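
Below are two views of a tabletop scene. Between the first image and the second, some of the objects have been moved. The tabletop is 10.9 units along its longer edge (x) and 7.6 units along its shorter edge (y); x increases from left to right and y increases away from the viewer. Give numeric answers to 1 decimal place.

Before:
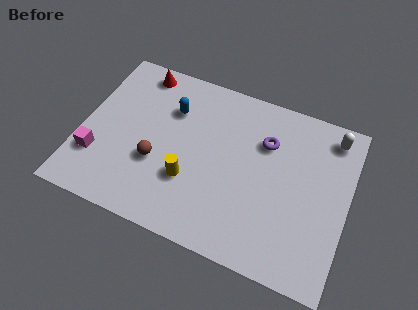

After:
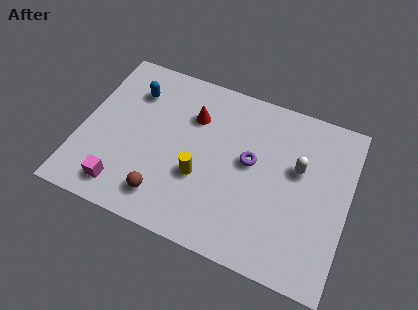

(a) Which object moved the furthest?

the red cone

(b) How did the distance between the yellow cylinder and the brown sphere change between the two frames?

+0.5

The distance was about 1.4 in the first image and 1.9 in the second, so they moved 0.5 units further apart.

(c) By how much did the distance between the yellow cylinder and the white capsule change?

-2.5

They were about 6.7 units apart before and 4.2 after — 2.5 units closer together.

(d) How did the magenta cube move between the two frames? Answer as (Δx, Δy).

(1.2, -1.0)

The magenta cube started near (0.8, 2.2) and ended near (2.0, 1.2).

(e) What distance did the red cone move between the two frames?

2.7

The red cone moved from about (2.0, 6.7) to (4.4, 5.4), a distance of √(2.4² + 1.3²) ≈ 2.7.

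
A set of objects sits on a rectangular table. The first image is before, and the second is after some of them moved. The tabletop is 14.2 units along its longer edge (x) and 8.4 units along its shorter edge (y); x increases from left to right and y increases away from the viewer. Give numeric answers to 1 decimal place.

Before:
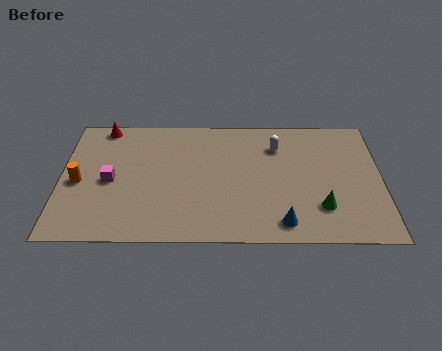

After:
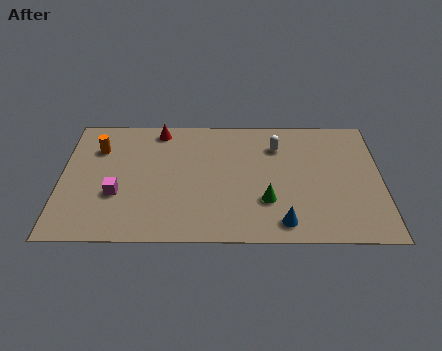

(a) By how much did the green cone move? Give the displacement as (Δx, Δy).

(-2.4, 0.4)

The green cone started near (11.5, 2.2) and ended near (9.1, 2.6).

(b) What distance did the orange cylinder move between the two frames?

2.4

The orange cylinder was near (0.8, 3.8) before and (1.6, 6.1) after, so it travelled √(0.8² + 2.3²) ≈ 2.4 units.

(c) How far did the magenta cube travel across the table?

0.9

From (2.2, 3.9) to (2.5, 3.0), the magenta cube covered √(0.3² + 0.9²) ≈ 0.9 units.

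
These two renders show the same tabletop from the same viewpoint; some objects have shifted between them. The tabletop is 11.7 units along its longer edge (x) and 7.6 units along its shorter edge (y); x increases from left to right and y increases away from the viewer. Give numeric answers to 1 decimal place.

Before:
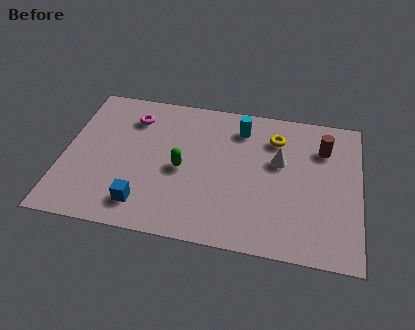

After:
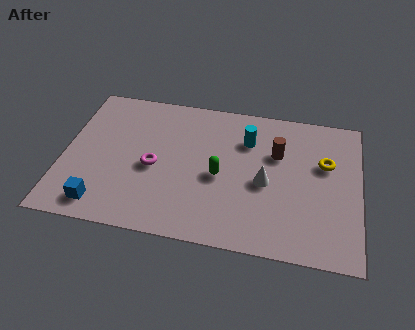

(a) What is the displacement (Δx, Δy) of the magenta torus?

(1.0, -2.5)

The magenta torus started near (2.6, 5.9) and ended near (3.6, 3.4).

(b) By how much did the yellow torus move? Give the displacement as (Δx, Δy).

(2.0, -1.0)

From the two frames, the yellow torus sits at roughly (8.3, 5.8) before and (10.3, 4.8) after.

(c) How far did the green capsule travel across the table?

1.5

The green capsule was near (4.7, 3.5) before and (6.2, 3.4) after, so it travelled √(1.5² + 0.1²) ≈ 1.5 units.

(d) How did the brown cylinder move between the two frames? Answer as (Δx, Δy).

(-1.8, -0.6)

The brown cylinder started near (10.2, 5.6) and ended near (8.4, 5.0).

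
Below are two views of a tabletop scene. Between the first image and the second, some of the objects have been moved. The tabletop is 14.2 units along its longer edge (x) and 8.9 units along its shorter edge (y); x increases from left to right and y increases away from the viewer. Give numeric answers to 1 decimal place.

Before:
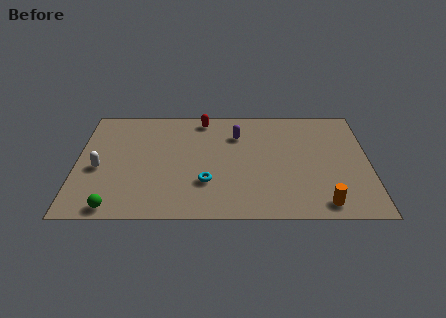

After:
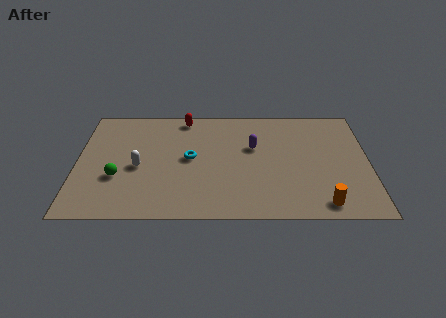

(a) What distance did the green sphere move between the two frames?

2.3

The green sphere moved from about (1.9, 0.8) to (2.0, 3.1), a distance of √(0.1² + 2.3²) ≈ 2.3.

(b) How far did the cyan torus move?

2.1

The cyan torus moved from about (6.3, 2.7) to (5.5, 4.6), a distance of √(0.8² + 1.9²) ≈ 2.1.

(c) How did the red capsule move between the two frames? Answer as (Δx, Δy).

(-0.9, 0.1)

The red capsule was at about (6.1, 7.8) and moved to about (5.2, 7.9).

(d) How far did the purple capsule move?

1.3

From (7.8, 6.5) to (8.6, 5.5), the purple capsule covered √(0.8² + 1.0²) ≈ 1.3 units.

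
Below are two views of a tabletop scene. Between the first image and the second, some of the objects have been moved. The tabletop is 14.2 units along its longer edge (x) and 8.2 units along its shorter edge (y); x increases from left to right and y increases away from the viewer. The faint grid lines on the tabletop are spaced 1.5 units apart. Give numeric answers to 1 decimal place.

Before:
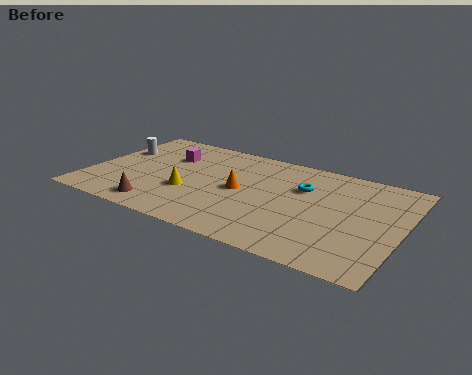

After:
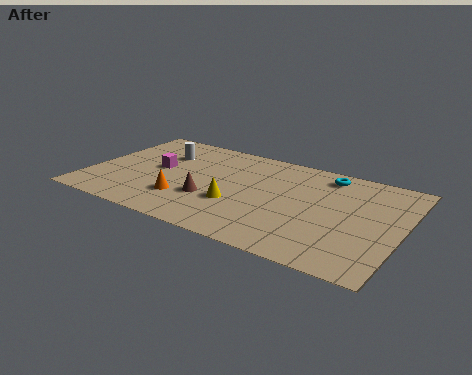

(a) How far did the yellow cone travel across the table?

2.2

The yellow cone was near (4.7, 3.0) before and (6.9, 2.9) after, so it travelled √(2.2² + 0.1²) ≈ 2.2 units.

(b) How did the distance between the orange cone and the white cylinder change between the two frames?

-2.3

Before: roughly 6.1 units apart; after: 3.8. That's 2.3 units closer together.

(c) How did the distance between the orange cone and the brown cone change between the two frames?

-3.2

They were about 4.4 units apart before and 1.2 after — 3.2 units closer together.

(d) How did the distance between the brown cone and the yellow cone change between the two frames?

-0.9

The distance was about 2.1 in the first image and 1.2 in the second, so they moved 0.9 units closer together.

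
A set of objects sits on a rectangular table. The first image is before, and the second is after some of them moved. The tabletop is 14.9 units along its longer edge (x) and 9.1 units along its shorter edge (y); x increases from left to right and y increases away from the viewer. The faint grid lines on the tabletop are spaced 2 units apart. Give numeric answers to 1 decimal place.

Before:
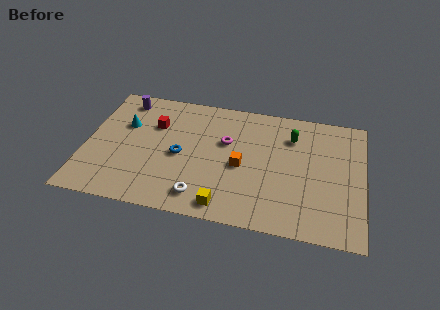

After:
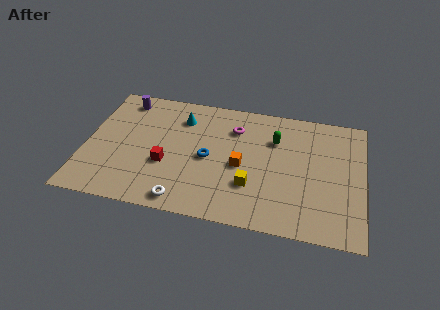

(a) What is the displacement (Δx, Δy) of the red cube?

(0.8, -2.8)

The red cube started near (3.6, 6.2) and ended near (4.4, 3.4).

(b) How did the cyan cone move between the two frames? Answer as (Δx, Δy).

(3.0, 1.1)

The cyan cone was at about (2.0, 5.9) and moved to about (5.0, 7.0).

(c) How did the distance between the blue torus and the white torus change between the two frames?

+0.5

Before: roughly 3.0 units apart; after: 3.5. That's 0.5 units further apart.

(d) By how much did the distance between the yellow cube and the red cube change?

-1.9

Before: roughly 6.5 units apart; after: 4.6. That's 1.9 units closer together.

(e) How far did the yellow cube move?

2.1

From (7.7, 1.1) to (9.0, 2.8), the yellow cube covered √(1.3² + 1.7²) ≈ 2.1 units.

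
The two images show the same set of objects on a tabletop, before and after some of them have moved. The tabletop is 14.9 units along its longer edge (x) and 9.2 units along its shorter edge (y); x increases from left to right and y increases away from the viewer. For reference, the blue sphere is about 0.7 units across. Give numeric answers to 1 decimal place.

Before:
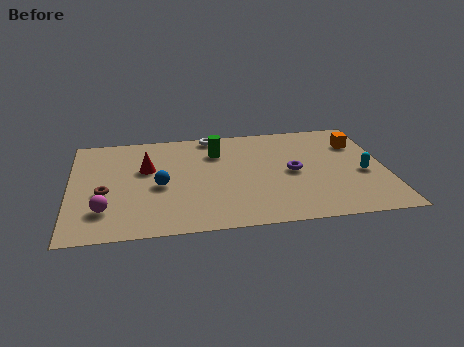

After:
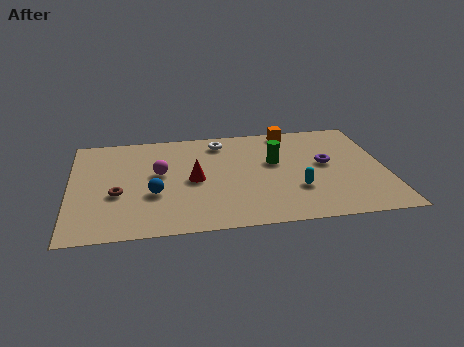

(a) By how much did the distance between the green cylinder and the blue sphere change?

+2.3

Before: roughly 3.9 units apart; after: 6.2. That's 2.3 units further apart.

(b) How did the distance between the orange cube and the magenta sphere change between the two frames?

-5.8

The distance was about 12.9 in the first image and 7.1 in the second, so they moved 5.8 units closer together.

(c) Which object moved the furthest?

the magenta sphere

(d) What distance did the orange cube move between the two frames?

3.5

From (13.7, 6.7) to (10.6, 8.3), the orange cube covered √(3.1² + 1.6²) ≈ 3.5 units.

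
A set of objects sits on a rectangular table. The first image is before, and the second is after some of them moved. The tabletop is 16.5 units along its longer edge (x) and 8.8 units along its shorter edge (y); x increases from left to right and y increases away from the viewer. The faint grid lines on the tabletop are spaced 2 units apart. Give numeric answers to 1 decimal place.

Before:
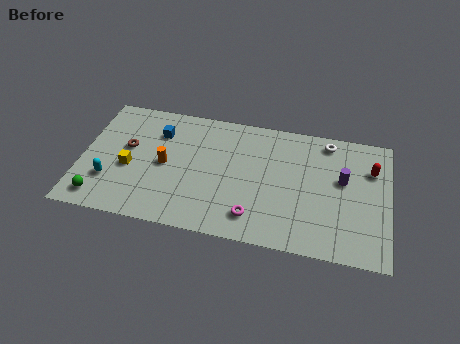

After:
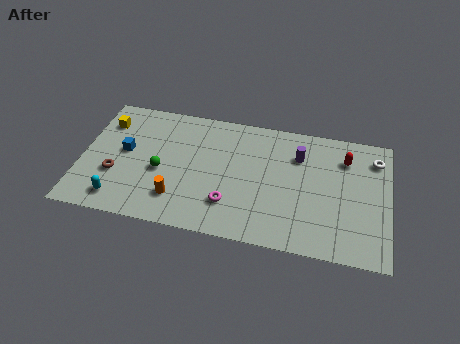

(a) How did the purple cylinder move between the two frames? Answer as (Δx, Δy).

(-2.4, 1.2)

The purple cylinder started near (14.0, 5.2) and ended near (11.6, 6.4).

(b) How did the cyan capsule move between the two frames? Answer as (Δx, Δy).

(0.6, -1.2)

The cyan capsule started near (1.6, 2.6) and ended near (2.2, 1.4).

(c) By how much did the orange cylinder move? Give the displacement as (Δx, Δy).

(0.8, -2.2)

The orange cylinder was at about (4.5, 4.3) and moved to about (5.3, 2.1).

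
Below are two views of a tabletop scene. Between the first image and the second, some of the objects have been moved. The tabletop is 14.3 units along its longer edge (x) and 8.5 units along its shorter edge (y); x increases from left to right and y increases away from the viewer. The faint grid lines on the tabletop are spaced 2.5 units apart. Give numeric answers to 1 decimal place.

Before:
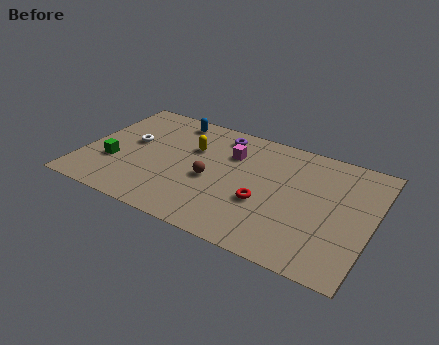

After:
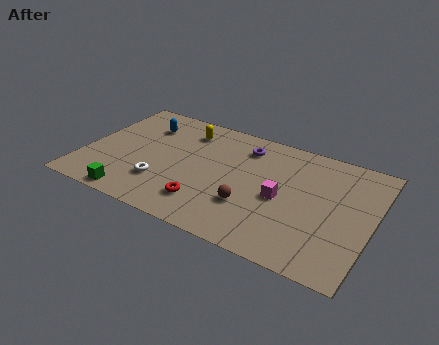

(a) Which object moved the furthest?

the magenta cube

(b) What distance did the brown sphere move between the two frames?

2.3

From (6.4, 3.7) to (8.5, 2.7), the brown sphere covered √(2.1² + 1.0²) ≈ 2.3 units.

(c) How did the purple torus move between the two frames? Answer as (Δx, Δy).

(1.3, -0.4)

The purple torus was at about (6.4, 7.2) and moved to about (7.7, 6.8).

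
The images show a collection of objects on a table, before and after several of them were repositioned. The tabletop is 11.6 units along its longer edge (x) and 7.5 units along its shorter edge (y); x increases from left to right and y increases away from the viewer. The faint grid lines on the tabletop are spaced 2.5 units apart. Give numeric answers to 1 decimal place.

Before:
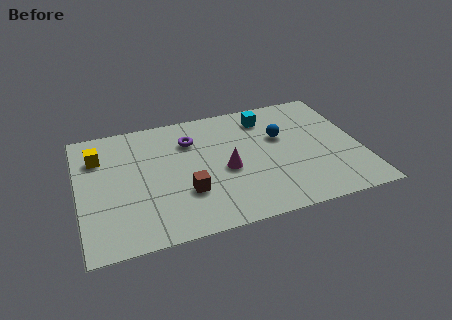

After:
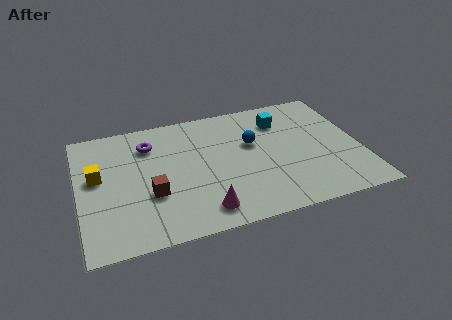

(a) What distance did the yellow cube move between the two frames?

1.2

From (0.9, 5.5) to (0.8, 4.3), the yellow cube covered √(0.1² + 1.2²) ≈ 1.2 units.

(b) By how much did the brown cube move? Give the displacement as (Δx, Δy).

(-1.4, 0.3)

From the two frames, the brown cube sits at roughly (4.3, 2.4) before and (2.9, 2.7) after.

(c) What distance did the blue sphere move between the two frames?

1.2

From (8.4, 4.7) to (7.2, 4.6), the blue sphere covered √(1.2² + 0.1²) ≈ 1.2 units.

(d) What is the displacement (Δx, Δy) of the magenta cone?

(-1.1, -2.1)

From the two frames, the magenta cone sits at roughly (6.0, 3.3) before and (4.9, 1.2) after.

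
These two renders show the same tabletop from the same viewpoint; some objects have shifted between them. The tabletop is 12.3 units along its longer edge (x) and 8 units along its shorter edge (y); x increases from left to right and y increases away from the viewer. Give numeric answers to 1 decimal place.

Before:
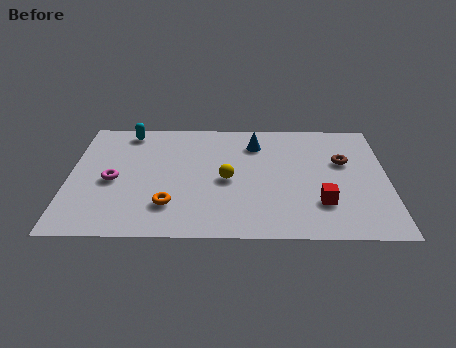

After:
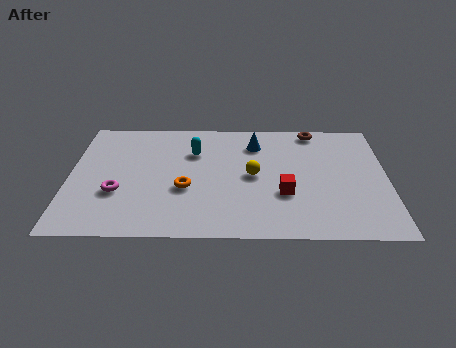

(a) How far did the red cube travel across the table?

1.5

From (9.7, 2.2) to (8.3, 2.8), the red cube covered √(1.4² + 0.6²) ≈ 1.5 units.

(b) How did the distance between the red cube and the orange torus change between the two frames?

-2.0

They were about 5.8 units apart before and 3.8 after — 2.0 units closer together.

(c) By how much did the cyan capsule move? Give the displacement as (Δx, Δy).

(2.6, -1.4)

The cyan capsule was at about (2.2, 7.0) and moved to about (4.8, 5.6).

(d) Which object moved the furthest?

the cyan capsule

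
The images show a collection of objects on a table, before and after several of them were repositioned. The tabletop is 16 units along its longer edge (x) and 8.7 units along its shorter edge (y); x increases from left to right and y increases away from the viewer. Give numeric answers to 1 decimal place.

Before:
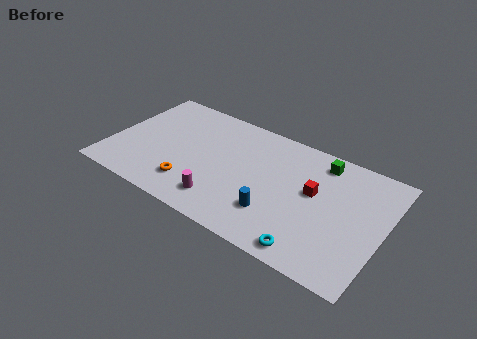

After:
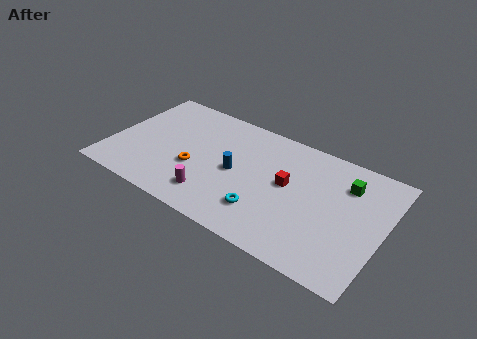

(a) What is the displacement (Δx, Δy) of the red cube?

(-1.5, -0.2)

From the two frames, the red cube sits at roughly (11.9, 5.0) before and (10.4, 4.8) after.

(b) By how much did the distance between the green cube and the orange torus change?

+0.3

They were about 8.8 units apart before and 9.1 after — 0.3 units further apart.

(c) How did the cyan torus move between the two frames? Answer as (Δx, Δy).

(-2.9, 1.2)

The cyan torus was at about (12.3, 1.0) and moved to about (9.4, 2.2).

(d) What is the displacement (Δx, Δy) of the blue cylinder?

(-2.6, 1.8)

The blue cylinder was at about (10.0, 2.4) and moved to about (7.4, 4.2).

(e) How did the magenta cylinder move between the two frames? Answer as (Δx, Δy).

(-0.6, 0.1)

The magenta cylinder was at about (7.0, 1.7) and moved to about (6.4, 1.8).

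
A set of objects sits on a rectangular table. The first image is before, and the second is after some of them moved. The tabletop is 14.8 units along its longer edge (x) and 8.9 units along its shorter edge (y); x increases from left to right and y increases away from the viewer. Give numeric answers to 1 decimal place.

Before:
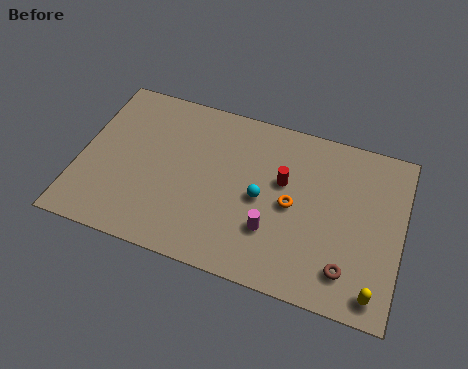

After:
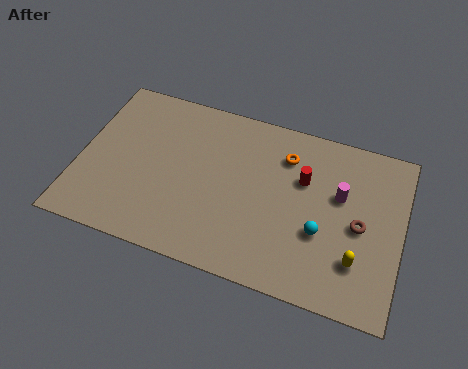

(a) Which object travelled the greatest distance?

the magenta cylinder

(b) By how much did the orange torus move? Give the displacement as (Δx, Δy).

(-0.5, 2.5)

From the two frames, the orange torus sits at roughly (9.8, 4.3) before and (9.3, 6.8) after.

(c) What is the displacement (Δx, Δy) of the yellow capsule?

(-0.9, 1.3)

From the two frames, the yellow capsule sits at roughly (13.8, 1.1) before and (12.9, 2.4) after.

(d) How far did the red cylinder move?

1.0

The red cylinder was near (9.3, 5.4) before and (10.2, 5.8) after, so it travelled √(0.9² + 0.4²) ≈ 1.0 units.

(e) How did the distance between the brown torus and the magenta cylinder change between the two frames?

-2.0

They were about 3.6 units apart before and 1.6 after — 2.0 units closer together.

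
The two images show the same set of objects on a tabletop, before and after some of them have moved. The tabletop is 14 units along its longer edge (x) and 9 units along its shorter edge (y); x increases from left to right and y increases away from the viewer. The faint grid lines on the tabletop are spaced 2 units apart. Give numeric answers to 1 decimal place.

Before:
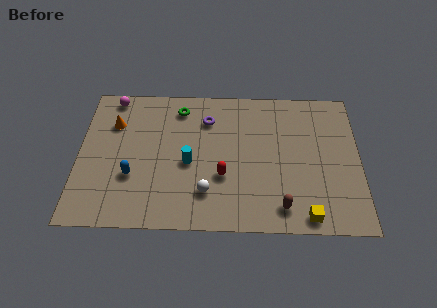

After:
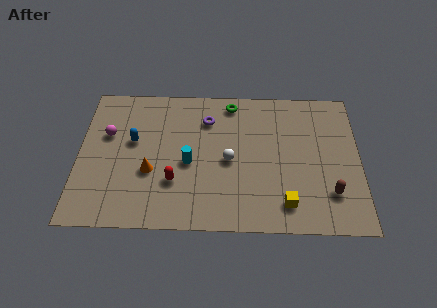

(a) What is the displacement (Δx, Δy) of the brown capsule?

(2.4, 0.9)

From the two frames, the brown capsule sits at roughly (10.1, 1.4) before and (12.5, 2.3) after.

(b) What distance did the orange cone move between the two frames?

3.6

The orange cone was near (1.7, 6.4) before and (3.6, 3.4) after, so it travelled √(1.9² + 3.0²) ≈ 3.6 units.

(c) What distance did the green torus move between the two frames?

2.6

The green torus moved from about (5.0, 7.5) to (7.6, 7.9), a distance of √(2.6² + 0.4²) ≈ 2.6.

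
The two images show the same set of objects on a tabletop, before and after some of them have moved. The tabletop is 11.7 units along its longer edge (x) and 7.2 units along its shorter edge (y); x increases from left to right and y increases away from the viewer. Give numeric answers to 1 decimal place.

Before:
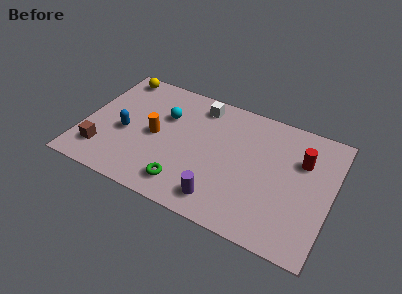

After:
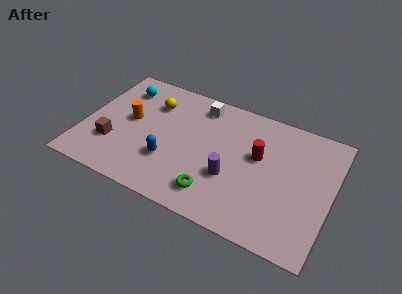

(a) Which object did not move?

the white cube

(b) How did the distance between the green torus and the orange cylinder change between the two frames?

+2.3

They were about 2.8 units apart before and 5.1 after — 2.3 units further apart.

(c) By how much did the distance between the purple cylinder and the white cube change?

-1.2

The distance was about 5.2 in the first image and 4.0 in the second, so they moved 1.2 units closer together.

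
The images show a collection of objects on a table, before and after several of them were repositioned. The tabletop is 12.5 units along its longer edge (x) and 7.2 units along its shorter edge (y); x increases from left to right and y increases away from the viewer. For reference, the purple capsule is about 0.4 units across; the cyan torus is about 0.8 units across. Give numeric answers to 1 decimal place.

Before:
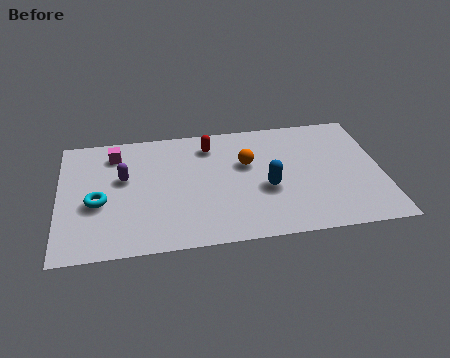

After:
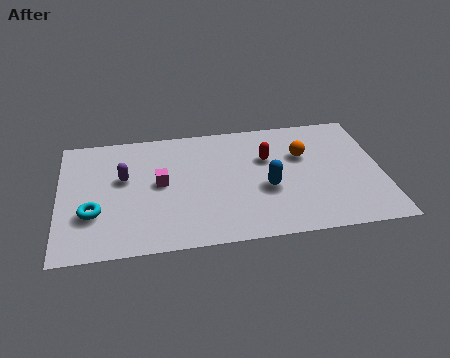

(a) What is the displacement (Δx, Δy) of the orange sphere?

(2.2, 0.2)

From the two frames, the orange sphere sits at roughly (7.3, 4.5) before and (9.5, 4.7) after.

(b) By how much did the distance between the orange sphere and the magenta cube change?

+0.4

Before: roughly 5.3 units apart; after: 5.7. That's 0.4 units further apart.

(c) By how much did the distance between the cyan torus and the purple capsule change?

+0.6

The distance was about 1.6 in the first image and 2.2 in the second, so they moved 0.6 units further apart.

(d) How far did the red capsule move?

2.5

The red capsule moved from about (5.9, 5.8) to (8.1, 4.7), a distance of √(2.2² + 1.1²) ≈ 2.5.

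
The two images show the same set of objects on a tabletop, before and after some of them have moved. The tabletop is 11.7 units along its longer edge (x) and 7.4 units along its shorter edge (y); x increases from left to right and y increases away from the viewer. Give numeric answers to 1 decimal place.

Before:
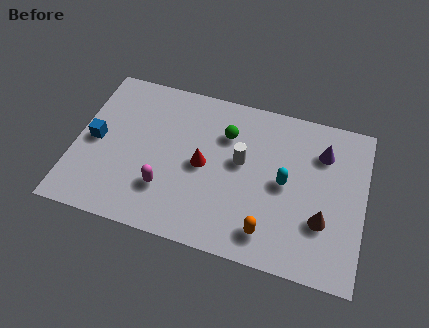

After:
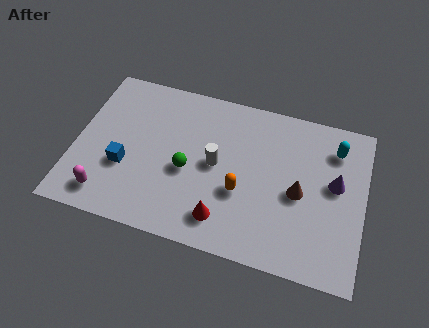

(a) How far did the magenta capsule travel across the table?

2.5

The magenta capsule moved from about (3.8, 2.1) to (1.5, 1.2), a distance of √(2.3² + 0.9²) ≈ 2.5.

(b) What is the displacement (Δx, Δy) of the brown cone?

(-1.0, 1.0)

The brown cone was at about (10.1, 2.4) and moved to about (9.1, 3.4).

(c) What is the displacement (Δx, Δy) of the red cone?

(1.0, -2.2)

The red cone started near (5.2, 3.6) and ended near (6.2, 1.4).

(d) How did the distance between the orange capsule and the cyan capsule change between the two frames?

+2.2

Before: roughly 2.5 units apart; after: 4.7. That's 2.2 units further apart.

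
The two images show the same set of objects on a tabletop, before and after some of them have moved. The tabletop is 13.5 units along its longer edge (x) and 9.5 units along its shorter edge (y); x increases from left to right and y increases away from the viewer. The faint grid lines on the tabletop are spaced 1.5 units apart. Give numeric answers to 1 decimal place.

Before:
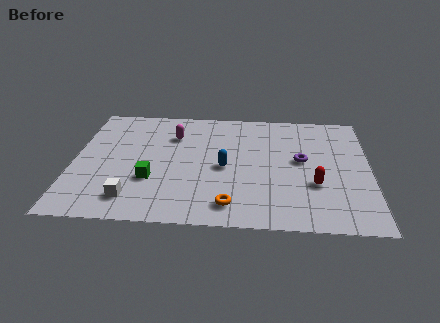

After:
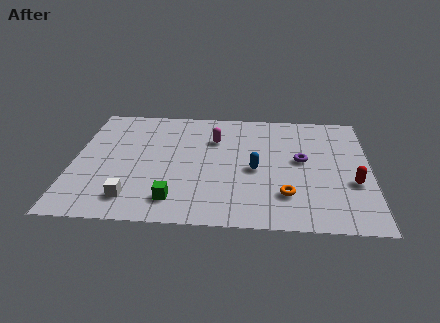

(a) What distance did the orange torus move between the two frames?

2.7

From (7.2, 1.5) to (9.7, 2.4), the orange torus covered √(2.5² + 0.9²) ≈ 2.7 units.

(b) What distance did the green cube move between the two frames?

1.9

The green cube moved from about (3.6, 3.2) to (4.7, 1.7), a distance of √(1.1² + 1.5²) ≈ 1.9.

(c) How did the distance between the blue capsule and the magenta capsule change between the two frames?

-0.4

The distance was about 3.5 in the first image and 3.1 in the second, so they moved 0.4 units closer together.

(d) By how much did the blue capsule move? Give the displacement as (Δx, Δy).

(1.4, -0.1)

From the two frames, the blue capsule sits at roughly (6.9, 4.4) before and (8.3, 4.3) after.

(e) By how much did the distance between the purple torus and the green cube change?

-0.4

They were about 7.1 units apart before and 6.7 after — 0.4 units closer together.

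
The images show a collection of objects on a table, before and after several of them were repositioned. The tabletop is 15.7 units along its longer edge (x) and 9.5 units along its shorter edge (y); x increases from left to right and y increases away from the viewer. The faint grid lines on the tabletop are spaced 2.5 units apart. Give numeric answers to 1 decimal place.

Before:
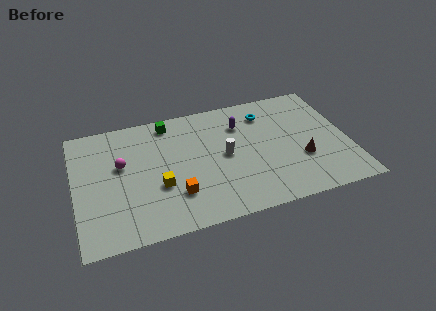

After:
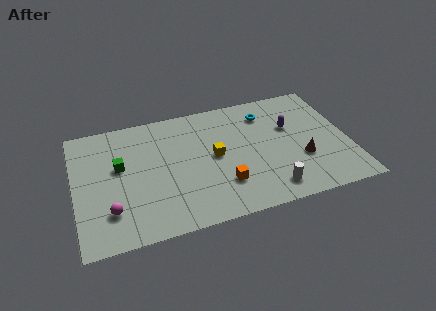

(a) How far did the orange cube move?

2.7

From (5.6, 2.6) to (8.3, 2.6), the orange cube covered √(2.7² + 0.0²) ≈ 2.7 units.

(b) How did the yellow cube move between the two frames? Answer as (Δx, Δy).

(3.3, 1.4)

From the two frames, the yellow cube sits at roughly (4.7, 3.5) before and (8.0, 4.9) after.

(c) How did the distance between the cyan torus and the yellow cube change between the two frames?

-3.5

They were about 7.6 units apart before and 4.1 after — 3.5 units closer together.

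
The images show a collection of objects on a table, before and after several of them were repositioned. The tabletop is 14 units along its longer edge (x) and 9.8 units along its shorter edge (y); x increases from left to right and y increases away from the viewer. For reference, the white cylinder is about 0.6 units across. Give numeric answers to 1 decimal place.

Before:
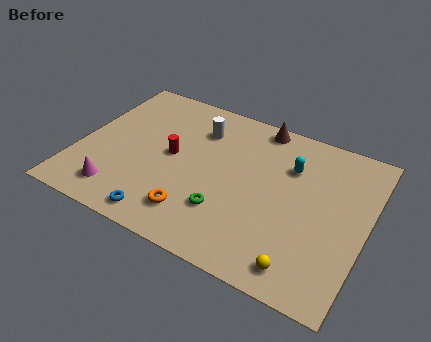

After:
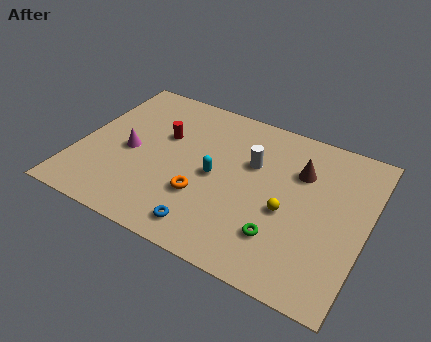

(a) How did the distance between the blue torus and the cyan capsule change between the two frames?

-4.6

They were about 7.9 units apart before and 3.3 after — 4.6 units closer together.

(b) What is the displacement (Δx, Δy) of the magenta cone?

(0.1, 2.8)

The magenta cone started near (2.4, 1.7) and ended near (2.5, 4.5).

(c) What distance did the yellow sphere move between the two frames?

3.0

From (11.4, 1.3) to (10.3, 4.1), the yellow sphere covered √(1.1² + 2.8²) ≈ 3.0 units.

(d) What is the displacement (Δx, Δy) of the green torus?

(2.7, -0.3)

The green torus started near (7.5, 2.8) and ended near (10.2, 2.5).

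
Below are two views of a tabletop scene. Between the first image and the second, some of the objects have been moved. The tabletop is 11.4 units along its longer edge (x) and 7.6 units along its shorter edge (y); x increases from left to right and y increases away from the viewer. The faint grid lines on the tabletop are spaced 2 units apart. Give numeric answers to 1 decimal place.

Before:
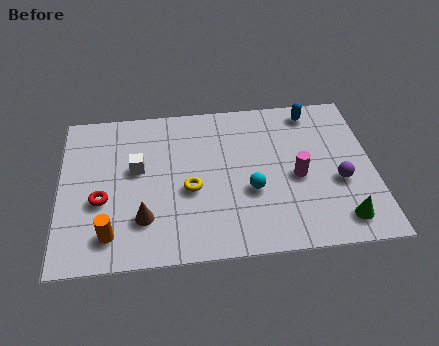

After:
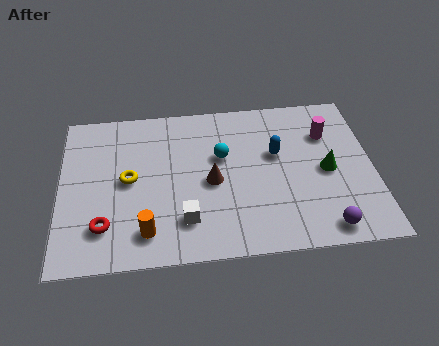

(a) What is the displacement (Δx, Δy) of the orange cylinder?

(1.3, 0.0)

The orange cylinder started near (1.8, 1.4) and ended near (3.1, 1.4).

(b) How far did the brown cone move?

2.9

The brown cone moved from about (3.0, 2.0) to (5.5, 3.5), a distance of √(2.5² + 1.5²) ≈ 2.9.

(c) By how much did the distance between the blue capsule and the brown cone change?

-5.2

The distance was about 7.8 in the first image and 2.6 in the second, so they moved 5.2 units closer together.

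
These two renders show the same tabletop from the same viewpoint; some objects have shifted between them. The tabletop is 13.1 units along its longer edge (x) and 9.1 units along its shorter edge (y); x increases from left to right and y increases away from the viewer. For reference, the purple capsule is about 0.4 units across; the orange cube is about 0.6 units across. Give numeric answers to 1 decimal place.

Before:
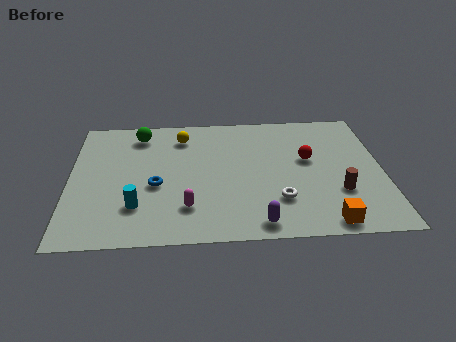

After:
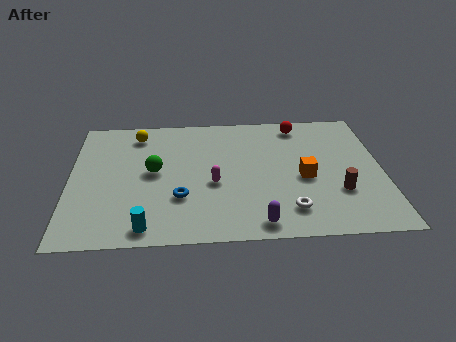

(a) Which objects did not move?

the brown cylinder and the purple capsule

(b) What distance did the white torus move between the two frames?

0.8

The white torus was near (8.7, 2.5) before and (9.1, 1.8) after, so it travelled √(0.4² + 0.7²) ≈ 0.8 units.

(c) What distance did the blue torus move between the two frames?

1.3

From (3.6, 3.8) to (4.6, 2.9), the blue torus covered √(1.0² + 0.9²) ≈ 1.3 units.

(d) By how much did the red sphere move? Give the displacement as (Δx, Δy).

(-0.3, 2.6)

The red sphere started near (10.0, 5.3) and ended near (9.7, 7.9).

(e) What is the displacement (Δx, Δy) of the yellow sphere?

(-1.9, 0.3)

The yellow sphere was at about (4.7, 7.3) and moved to about (2.8, 7.6).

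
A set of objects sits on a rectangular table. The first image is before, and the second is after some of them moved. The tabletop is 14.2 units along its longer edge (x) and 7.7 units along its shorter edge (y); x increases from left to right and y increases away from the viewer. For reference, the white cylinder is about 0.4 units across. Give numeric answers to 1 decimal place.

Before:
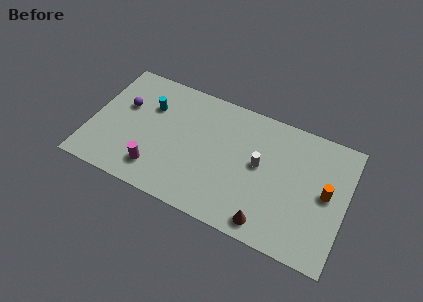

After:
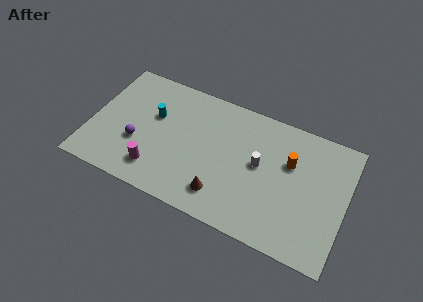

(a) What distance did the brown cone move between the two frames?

2.7

The brown cone moved from about (10.2, 1.0) to (7.6, 1.6), a distance of √(2.6² + 0.6²) ≈ 2.7.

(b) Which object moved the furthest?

the brown cone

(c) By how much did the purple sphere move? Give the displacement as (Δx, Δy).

(1.0, -2.0)

The purple sphere started near (1.7, 4.8) and ended near (2.7, 2.8).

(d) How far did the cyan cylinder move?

0.6

The cyan cylinder moved from about (3.1, 5.3) to (3.4, 4.8), a distance of √(0.3² + 0.5²) ≈ 0.6.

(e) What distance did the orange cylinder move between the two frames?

2.3

The orange cylinder was near (13.1, 4.0) before and (11.0, 5.0) after, so it travelled √(2.1² + 1.0²) ≈ 2.3 units.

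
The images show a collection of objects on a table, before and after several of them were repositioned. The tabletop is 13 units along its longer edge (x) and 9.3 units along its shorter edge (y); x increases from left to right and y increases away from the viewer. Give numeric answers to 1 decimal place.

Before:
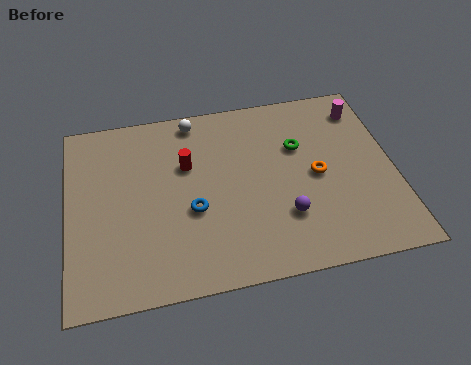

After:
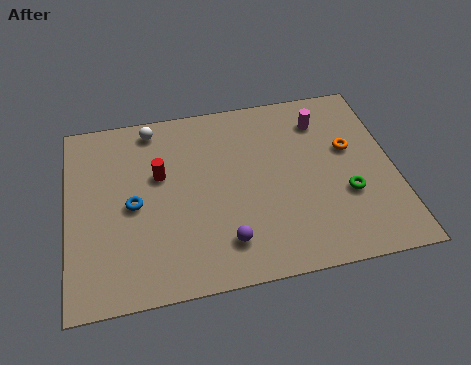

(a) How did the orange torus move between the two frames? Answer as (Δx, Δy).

(1.4, 1.1)

The orange torus was at about (9.9, 4.5) and moved to about (11.3, 5.6).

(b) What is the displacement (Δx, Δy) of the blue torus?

(-2.3, 0.7)

The blue torus started near (4.9, 3.7) and ended near (2.6, 4.4).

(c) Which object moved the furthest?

the green torus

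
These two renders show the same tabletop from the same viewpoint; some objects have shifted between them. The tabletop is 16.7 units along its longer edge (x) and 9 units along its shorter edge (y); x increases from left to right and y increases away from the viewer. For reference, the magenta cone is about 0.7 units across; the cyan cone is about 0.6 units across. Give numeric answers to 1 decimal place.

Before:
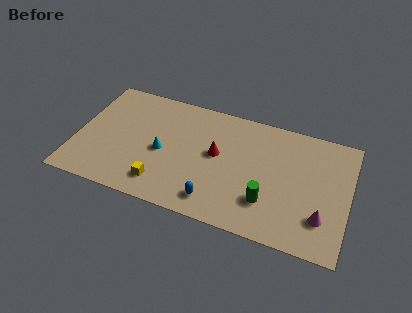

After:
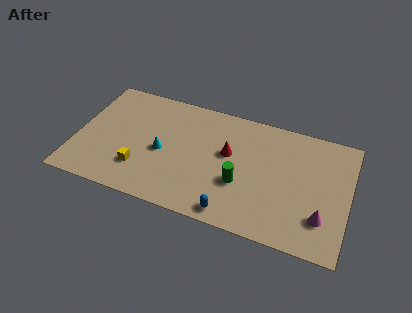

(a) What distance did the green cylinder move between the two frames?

1.9

The green cylinder moved from about (11.9, 2.5) to (10.2, 3.3), a distance of √(1.7² + 0.8²) ≈ 1.9.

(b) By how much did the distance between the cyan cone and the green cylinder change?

-1.8

They were about 6.8 units apart before and 5.0 after — 1.8 units closer together.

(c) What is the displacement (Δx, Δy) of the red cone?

(0.7, 0.3)

The red cone started near (8.6, 5.0) and ended near (9.3, 5.3).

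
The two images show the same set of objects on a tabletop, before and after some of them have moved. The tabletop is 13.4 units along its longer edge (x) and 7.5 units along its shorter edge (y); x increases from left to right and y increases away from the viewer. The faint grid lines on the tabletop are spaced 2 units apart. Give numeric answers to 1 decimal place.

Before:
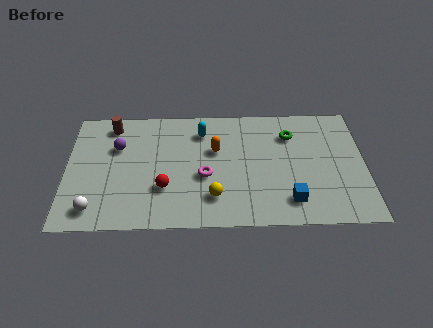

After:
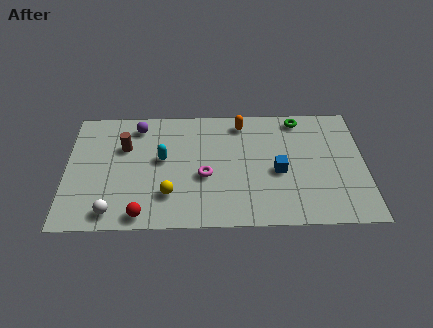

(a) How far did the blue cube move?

1.9

From (10.0, 1.5) to (9.5, 3.3), the blue cube covered √(0.5² + 1.8²) ≈ 1.9 units.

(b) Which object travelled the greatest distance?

the cyan capsule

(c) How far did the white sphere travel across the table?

0.8

From (1.3, 1.2) to (2.1, 1.0), the white sphere covered √(0.8² + 0.2²) ≈ 0.8 units.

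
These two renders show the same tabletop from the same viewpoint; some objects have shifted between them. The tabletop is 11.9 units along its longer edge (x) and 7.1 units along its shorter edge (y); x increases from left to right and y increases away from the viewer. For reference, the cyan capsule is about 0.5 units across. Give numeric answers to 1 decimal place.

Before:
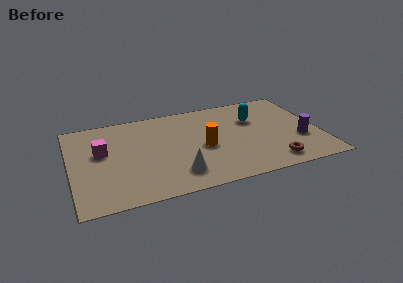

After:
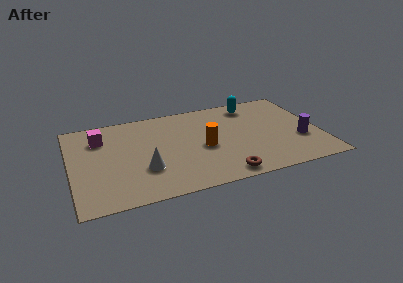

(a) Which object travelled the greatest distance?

the brown torus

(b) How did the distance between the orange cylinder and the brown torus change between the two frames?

-1.2

The distance was about 3.7 in the first image and 2.5 in the second, so they moved 1.2 units closer together.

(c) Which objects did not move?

the purple cylinder and the orange cylinder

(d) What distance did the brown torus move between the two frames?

2.4

From (9.4, 1.1) to (7.0, 0.8), the brown torus covered √(2.4² + 0.3²) ≈ 2.4 units.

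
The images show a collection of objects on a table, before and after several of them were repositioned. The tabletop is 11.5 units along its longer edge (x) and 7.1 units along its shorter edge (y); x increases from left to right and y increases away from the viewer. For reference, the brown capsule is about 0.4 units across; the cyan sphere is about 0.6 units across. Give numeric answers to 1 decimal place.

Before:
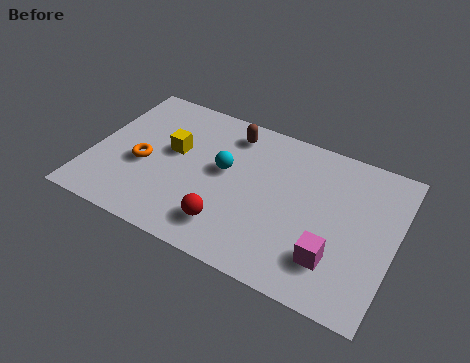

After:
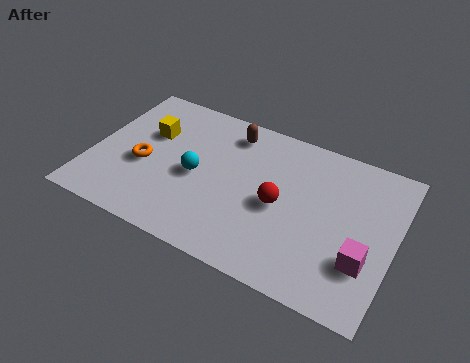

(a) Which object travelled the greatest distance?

the red sphere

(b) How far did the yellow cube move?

1.1

The yellow cube was near (3.0, 4.1) before and (2.0, 4.6) after, so it travelled √(1.0² + 0.5²) ≈ 1.1 units.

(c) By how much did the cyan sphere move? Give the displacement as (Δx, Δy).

(-1.0, -0.7)

The cyan sphere started near (5.0, 4.0) and ended near (4.0, 3.3).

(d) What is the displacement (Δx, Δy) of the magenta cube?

(1.1, 0.4)

The magenta cube started near (9.4, 1.8) and ended near (10.5, 2.2).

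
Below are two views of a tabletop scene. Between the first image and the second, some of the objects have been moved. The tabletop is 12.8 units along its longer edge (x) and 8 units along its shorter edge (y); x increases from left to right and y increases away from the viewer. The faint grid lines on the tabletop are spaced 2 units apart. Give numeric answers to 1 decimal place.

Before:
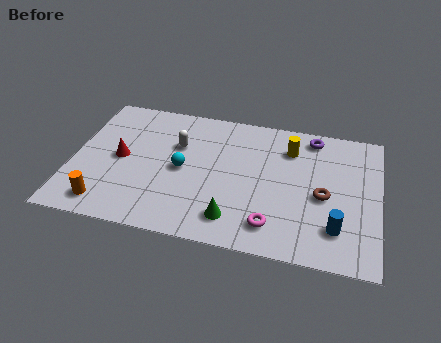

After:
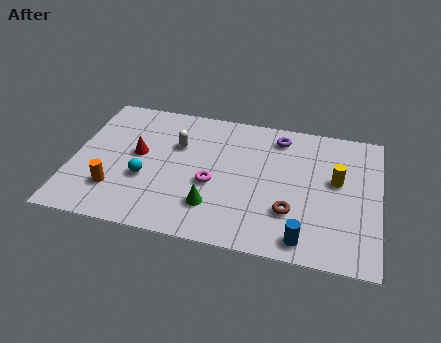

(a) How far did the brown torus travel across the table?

1.8

From (10.5, 3.6) to (9.2, 2.4), the brown torus covered √(1.3² + 1.2²) ≈ 1.8 units.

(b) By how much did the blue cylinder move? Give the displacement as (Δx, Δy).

(-1.3, -0.9)

From the two frames, the blue cylinder sits at roughly (11.1, 1.9) before and (9.8, 1.0) after.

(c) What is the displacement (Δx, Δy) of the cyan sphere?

(-1.5, -0.9)

The cyan sphere started near (4.6, 3.9) and ended near (3.1, 3.0).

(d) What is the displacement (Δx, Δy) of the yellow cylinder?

(2.0, -1.5)

From the two frames, the yellow cylinder sits at roughly (9.0, 6.1) before and (11.0, 4.6) after.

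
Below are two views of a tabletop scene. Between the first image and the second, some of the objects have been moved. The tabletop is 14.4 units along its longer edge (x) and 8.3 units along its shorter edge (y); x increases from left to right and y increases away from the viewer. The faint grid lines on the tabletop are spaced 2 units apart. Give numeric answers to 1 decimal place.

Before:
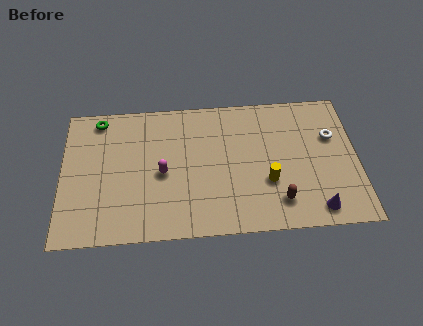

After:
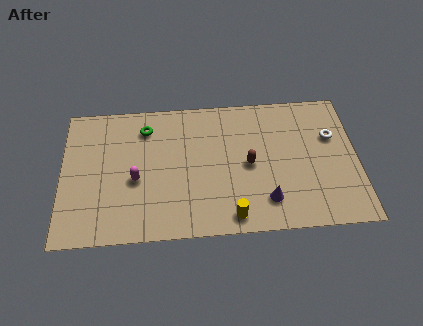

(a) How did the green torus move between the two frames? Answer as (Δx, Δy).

(2.3, -0.7)

From the two frames, the green torus sits at roughly (1.8, 7.3) before and (4.1, 6.6) after.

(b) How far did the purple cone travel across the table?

2.5

The purple cone was near (12.3, 1.1) before and (9.9, 1.8) after, so it travelled √(2.4² + 0.7²) ≈ 2.5 units.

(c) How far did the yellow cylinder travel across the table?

2.6

From (10.0, 2.9) to (8.2, 1.0), the yellow cylinder covered √(1.8² + 1.9²) ≈ 2.6 units.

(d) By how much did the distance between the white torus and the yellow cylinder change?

+2.6

They were about 4.1 units apart before and 6.7 after — 2.6 units further apart.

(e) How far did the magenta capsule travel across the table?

1.3

The magenta capsule moved from about (4.9, 3.8) to (3.6, 3.5), a distance of √(1.3² + 0.3²) ≈ 1.3.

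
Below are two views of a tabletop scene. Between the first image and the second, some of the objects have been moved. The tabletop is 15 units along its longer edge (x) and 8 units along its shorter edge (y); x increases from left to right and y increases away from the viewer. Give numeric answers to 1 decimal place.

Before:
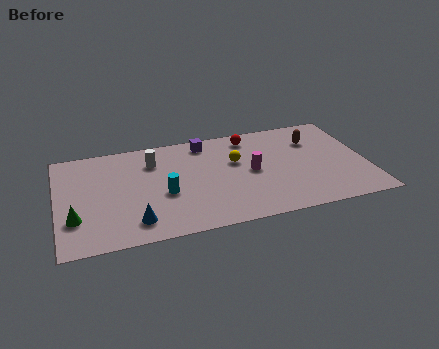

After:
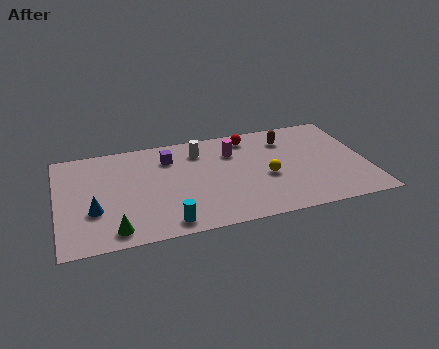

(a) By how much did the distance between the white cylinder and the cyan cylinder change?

+2.9

They were about 2.7 units apart before and 5.6 after — 2.9 units further apart.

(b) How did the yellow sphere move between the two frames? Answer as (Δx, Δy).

(1.4, -1.6)

The yellow sphere was at about (8.7, 5.0) and moved to about (10.1, 3.4).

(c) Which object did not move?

the red sphere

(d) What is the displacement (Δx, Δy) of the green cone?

(1.8, -1.3)

The green cone started near (0.8, 2.4) and ended near (2.6, 1.1).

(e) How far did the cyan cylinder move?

2.3

From (5.1, 3.3) to (5.1, 1.0), the cyan cylinder covered √(0.0² + 2.3²) ≈ 2.3 units.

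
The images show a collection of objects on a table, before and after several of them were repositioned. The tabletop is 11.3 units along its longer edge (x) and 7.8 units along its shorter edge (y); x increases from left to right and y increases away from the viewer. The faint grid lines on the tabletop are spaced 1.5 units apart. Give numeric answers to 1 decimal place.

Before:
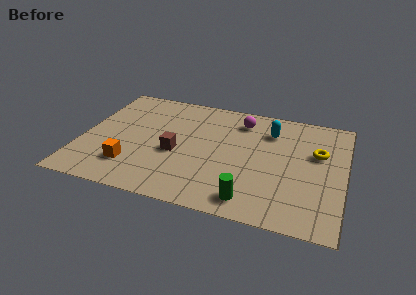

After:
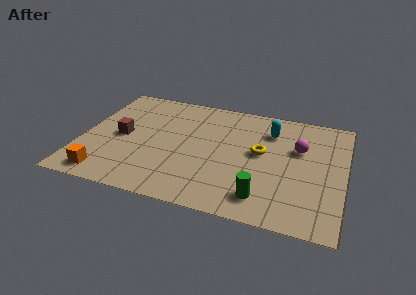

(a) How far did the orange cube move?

1.3

The orange cube moved from about (2.3, 1.9) to (1.3, 1.0), a distance of √(1.0² + 0.9²) ≈ 1.3.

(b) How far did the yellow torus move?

2.5

From (10.1, 4.9) to (7.7, 4.3), the yellow torus covered √(2.4² + 0.6²) ≈ 2.5 units.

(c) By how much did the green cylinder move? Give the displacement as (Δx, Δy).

(0.5, 0.3)

The green cylinder was at about (7.5, 1.1) and moved to about (8.0, 1.4).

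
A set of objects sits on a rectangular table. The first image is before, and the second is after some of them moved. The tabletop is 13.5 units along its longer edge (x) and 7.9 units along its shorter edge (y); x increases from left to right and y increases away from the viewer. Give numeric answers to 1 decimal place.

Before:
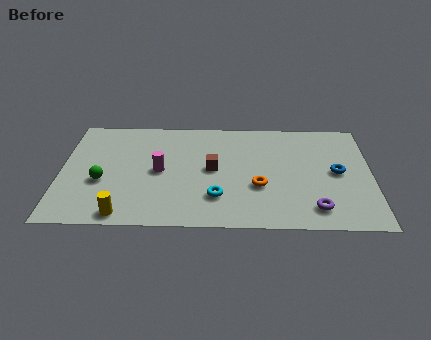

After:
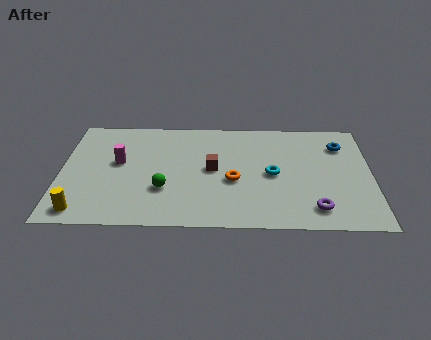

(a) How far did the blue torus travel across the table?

2.0

From (12.0, 4.0) to (12.2, 6.0), the blue torus covered √(0.2² + 2.0²) ≈ 2.0 units.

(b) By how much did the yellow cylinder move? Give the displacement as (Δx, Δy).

(-1.8, 0.2)

From the two frames, the yellow cylinder sits at roughly (2.8, 0.8) before and (1.0, 1.0) after.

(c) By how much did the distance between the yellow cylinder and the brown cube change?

+1.4

They were about 5.0 units apart before and 6.4 after — 1.4 units further apart.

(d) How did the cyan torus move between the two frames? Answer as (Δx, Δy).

(2.4, 1.7)

The cyan torus started near (6.8, 2.1) and ended near (9.2, 3.8).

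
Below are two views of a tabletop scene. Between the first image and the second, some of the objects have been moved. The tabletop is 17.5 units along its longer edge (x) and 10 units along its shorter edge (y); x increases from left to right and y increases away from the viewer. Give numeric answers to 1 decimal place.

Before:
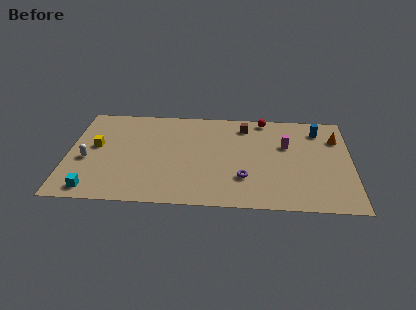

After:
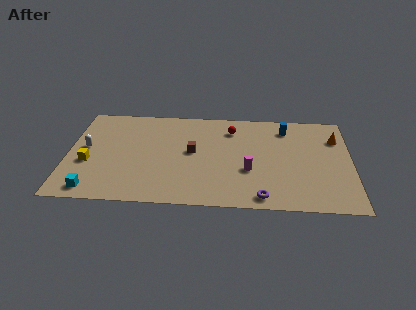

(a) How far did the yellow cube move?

1.7

The yellow cube was near (1.7, 5.6) before and (1.3, 3.9) after, so it travelled √(0.4² + 1.7²) ≈ 1.7 units.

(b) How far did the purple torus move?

2.1

The purple torus moved from about (10.9, 2.9) to (12.0, 1.1), a distance of √(1.1² + 1.8²) ≈ 2.1.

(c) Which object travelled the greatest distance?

the brown cube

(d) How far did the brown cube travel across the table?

4.3

The brown cube moved from about (10.9, 8.3) to (7.7, 5.4), a distance of √(3.2² + 2.9²) ≈ 4.3.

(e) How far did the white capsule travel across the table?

1.2

From (1.2, 4.2) to (1.1, 5.4), the white capsule covered √(0.1² + 1.2²) ≈ 1.2 units.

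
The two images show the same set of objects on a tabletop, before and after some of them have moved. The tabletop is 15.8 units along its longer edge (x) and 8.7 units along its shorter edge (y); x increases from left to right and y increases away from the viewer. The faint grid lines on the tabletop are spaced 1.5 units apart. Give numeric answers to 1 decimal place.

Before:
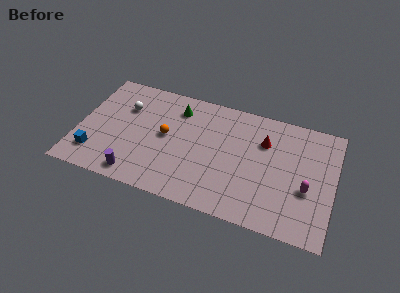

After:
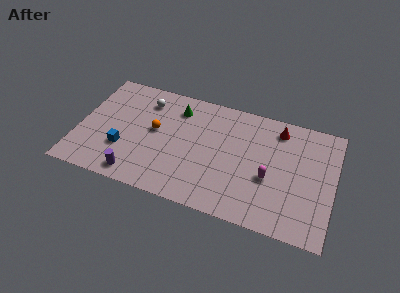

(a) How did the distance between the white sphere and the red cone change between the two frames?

-0.4

Before: roughly 8.7 units apart; after: 8.3. That's 0.4 units closer together.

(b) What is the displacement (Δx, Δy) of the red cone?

(0.8, 1.2)

The red cone was at about (11.4, 6.1) and moved to about (12.2, 7.3).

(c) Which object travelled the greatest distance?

the magenta capsule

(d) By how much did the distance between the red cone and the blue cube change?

-0.7

Before: roughly 11.0 units apart; after: 10.3. That's 0.7 units closer together.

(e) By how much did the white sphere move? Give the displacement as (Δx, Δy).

(1.2, 0.9)

The white sphere started near (2.7, 6.0) and ended near (3.9, 6.9).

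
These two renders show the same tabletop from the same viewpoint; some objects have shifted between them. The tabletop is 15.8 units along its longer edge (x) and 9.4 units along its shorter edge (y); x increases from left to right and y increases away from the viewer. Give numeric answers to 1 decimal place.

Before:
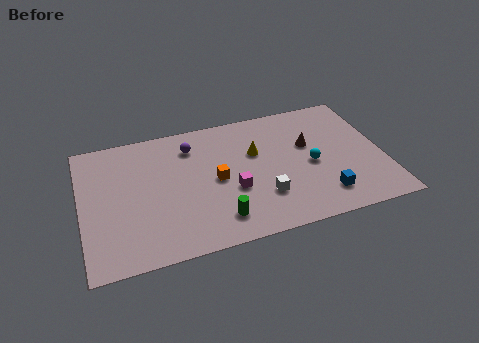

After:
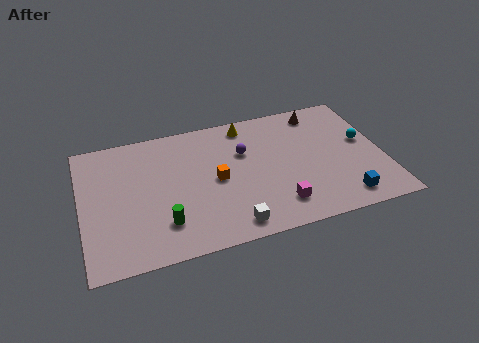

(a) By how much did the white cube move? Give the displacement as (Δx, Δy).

(-1.8, -1.5)

From the two frames, the white cube sits at roughly (9.3, 2.7) before and (7.5, 1.2) after.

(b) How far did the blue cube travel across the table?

1.1

The blue cube was near (12.4, 1.9) before and (13.4, 1.4) after, so it travelled √(1.0² + 0.5²) ≈ 1.1 units.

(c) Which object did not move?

the orange cube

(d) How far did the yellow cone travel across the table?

2.2

The yellow cone was near (9.2, 6.0) before and (8.9, 8.2) after, so it travelled √(0.3² + 2.2²) ≈ 2.2 units.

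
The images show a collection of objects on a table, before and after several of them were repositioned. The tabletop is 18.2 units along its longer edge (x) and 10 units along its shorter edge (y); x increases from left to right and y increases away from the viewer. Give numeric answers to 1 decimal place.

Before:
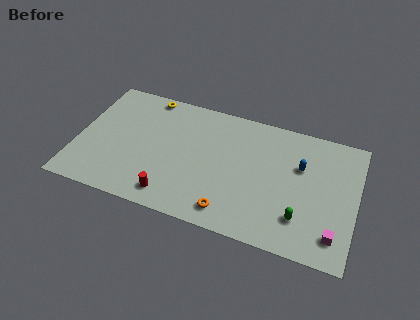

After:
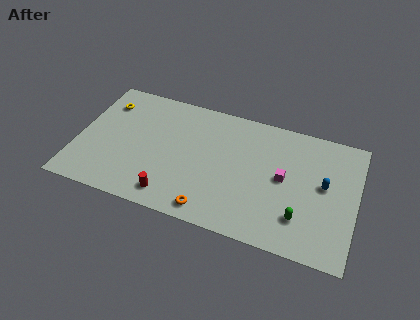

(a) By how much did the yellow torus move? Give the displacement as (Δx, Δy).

(-2.7, -1.4)

The yellow torus was at about (4.2, 9.1) and moved to about (1.5, 7.7).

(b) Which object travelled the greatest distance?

the magenta cube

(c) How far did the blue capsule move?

1.9

The blue capsule was near (14.5, 6.5) before and (16.1, 5.5) after, so it travelled √(1.6² + 1.0²) ≈ 1.9 units.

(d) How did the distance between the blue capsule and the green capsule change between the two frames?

-0.7

Before: roughly 4.0 units apart; after: 3.3. That's 0.7 units closer together.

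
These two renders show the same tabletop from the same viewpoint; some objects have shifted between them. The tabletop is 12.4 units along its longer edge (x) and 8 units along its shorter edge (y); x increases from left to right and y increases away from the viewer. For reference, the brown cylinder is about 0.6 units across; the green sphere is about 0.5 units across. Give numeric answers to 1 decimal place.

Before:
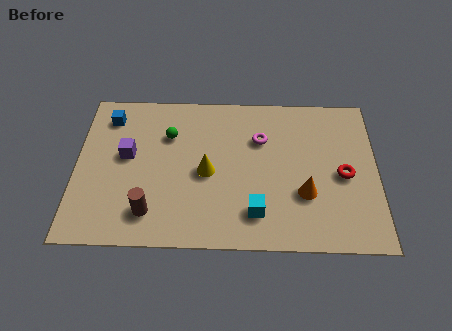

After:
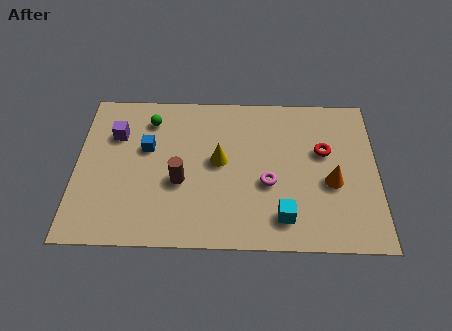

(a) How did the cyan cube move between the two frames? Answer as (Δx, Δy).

(1.1, -0.2)

The cyan cube was at about (7.4, 1.7) and moved to about (8.5, 1.5).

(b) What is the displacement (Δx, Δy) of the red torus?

(-0.8, 1.2)

From the two frames, the red torus sits at roughly (11.0, 3.7) before and (10.2, 4.9) after.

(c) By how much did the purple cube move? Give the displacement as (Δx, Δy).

(-0.5, 1.1)

From the two frames, the purple cube sits at roughly (2.1, 4.5) before and (1.6, 5.6) after.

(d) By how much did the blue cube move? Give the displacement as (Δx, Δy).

(1.6, -1.6)

The blue cube was at about (1.3, 6.5) and moved to about (2.9, 4.9).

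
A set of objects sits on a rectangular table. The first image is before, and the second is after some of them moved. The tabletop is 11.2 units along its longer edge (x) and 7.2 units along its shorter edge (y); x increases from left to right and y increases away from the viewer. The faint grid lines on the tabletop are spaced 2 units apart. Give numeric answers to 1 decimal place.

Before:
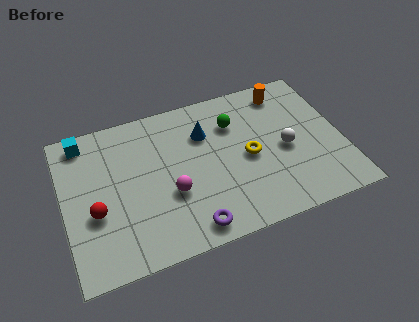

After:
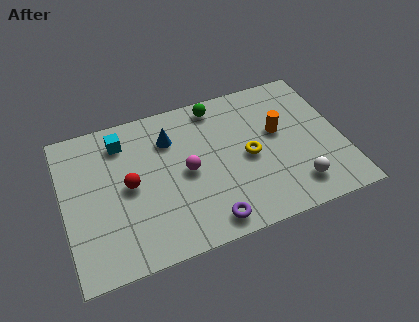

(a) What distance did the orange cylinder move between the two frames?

2.0

From (9.2, 6.1) to (8.7, 4.2), the orange cylinder covered √(0.5² + 1.9²) ≈ 2.0 units.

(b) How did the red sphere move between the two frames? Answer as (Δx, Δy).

(1.4, 0.8)

From the two frames, the red sphere sits at roughly (1.2, 2.8) before and (2.6, 3.6) after.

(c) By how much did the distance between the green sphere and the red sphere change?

-1.6

They were about 6.3 units apart before and 4.7 after — 1.6 units closer together.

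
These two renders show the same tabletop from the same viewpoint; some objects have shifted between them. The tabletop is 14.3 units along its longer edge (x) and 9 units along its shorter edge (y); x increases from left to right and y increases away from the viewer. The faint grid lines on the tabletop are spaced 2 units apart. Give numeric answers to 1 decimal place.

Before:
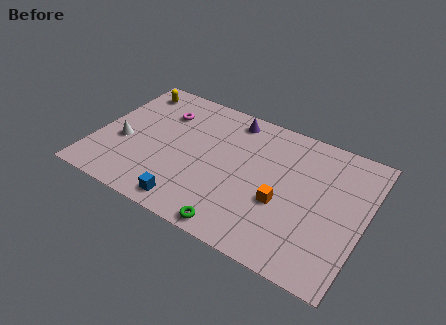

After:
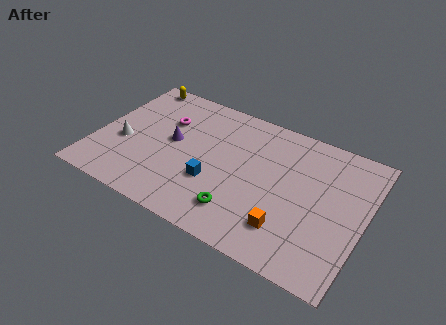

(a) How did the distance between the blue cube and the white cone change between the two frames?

+0.3

They were about 4.7 units apart before and 5.0 after — 0.3 units further apart.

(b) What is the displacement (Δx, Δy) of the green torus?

(0.0, 1.1)

The green torus was at about (8.1, 0.8) and moved to about (8.1, 1.9).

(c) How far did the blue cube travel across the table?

2.2

From (5.5, 1.1) to (6.5, 3.1), the blue cube covered √(1.0² + 2.0²) ≈ 2.2 units.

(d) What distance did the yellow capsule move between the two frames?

0.6

From (1.3, 7.6) to (1.4, 8.2), the yellow capsule covered √(0.1² + 0.6²) ≈ 0.6 units.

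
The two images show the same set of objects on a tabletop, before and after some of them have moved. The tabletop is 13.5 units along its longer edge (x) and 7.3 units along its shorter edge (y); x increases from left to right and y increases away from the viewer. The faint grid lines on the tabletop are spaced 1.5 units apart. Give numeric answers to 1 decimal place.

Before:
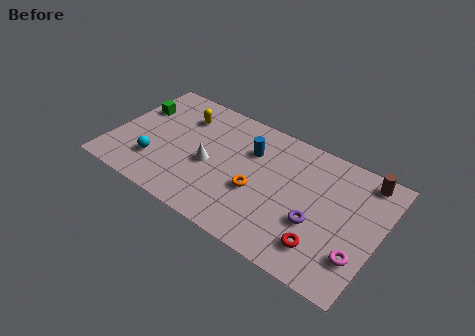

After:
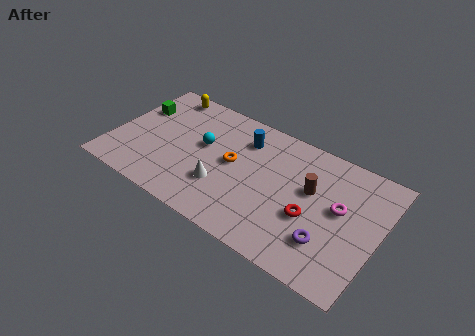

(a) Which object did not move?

the green cube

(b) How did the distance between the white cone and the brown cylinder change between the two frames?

-3.4

Before: roughly 8.1 units apart; after: 4.7. That's 3.4 units closer together.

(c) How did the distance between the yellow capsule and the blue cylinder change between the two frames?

+0.9

They were about 3.6 units apart before and 4.5 after — 0.9 units further apart.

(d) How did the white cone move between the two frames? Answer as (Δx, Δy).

(0.8, -0.9)

The white cone started near (5.0, 3.2) and ended near (5.8, 2.3).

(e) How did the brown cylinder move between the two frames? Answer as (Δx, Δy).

(-2.4, -2.0)

The brown cylinder was at about (12.4, 6.4) and moved to about (10.0, 4.4).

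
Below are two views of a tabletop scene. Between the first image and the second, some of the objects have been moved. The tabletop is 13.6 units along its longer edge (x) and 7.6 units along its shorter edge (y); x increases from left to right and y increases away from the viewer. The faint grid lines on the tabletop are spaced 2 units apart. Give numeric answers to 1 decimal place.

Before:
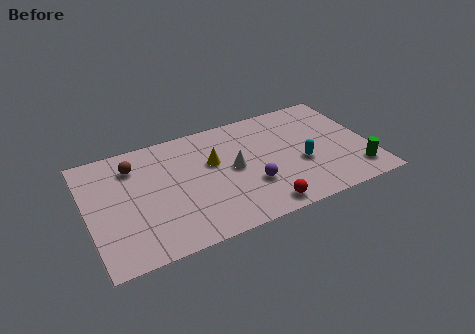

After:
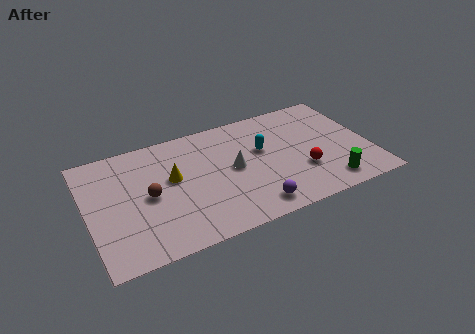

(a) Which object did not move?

the white cone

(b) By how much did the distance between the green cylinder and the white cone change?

-1.1

The distance was about 6.2 in the first image and 5.1 in the second, so they moved 1.1 units closer together.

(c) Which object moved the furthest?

the red sphere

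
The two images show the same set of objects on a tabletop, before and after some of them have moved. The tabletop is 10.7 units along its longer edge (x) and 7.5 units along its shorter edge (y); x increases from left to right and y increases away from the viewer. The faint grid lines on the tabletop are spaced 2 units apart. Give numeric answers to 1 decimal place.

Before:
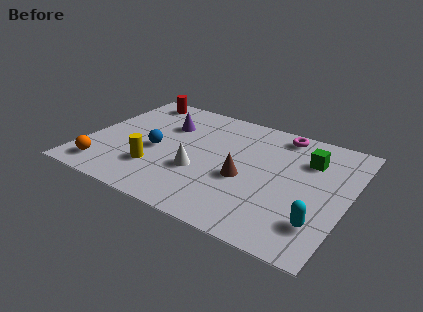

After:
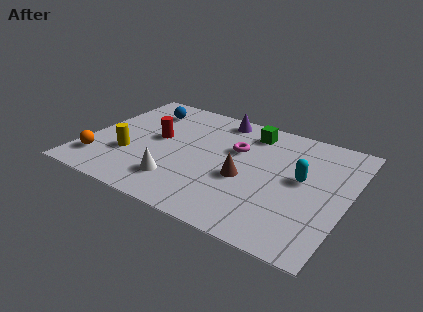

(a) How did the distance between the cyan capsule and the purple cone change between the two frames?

-3.1

They were about 7.6 units apart before and 4.5 after — 3.1 units closer together.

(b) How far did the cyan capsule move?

2.5

From (9.8, 1.8) to (8.8, 4.1), the cyan capsule covered √(1.0² + 2.3²) ≈ 2.5 units.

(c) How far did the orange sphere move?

0.5

From (1.1, 1.2) to (0.8, 1.6), the orange sphere covered √(0.3² + 0.4²) ≈ 0.5 units.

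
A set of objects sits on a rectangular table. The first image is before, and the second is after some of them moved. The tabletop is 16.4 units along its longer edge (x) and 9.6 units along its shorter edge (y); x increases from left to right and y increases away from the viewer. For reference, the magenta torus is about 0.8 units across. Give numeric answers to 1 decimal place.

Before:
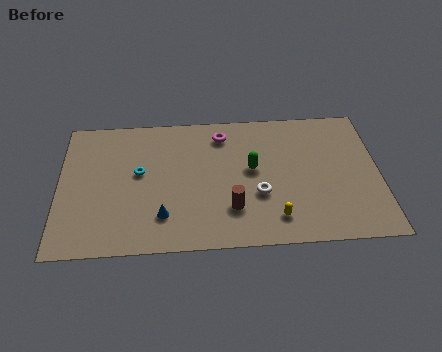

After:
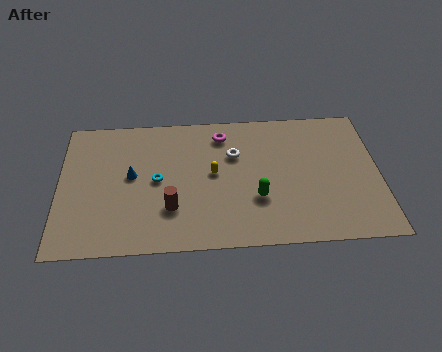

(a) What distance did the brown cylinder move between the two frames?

3.1

The brown cylinder was near (8.8, 2.6) before and (5.7, 2.8) after, so it travelled √(3.1² + 0.2²) ≈ 3.1 units.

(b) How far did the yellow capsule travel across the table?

4.5

The yellow capsule was near (11.0, 1.8) before and (7.9, 5.1) after, so it travelled √(3.1² + 3.3²) ≈ 4.5 units.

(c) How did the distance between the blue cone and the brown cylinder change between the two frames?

-0.4

The distance was about 3.5 in the first image and 3.1 in the second, so they moved 0.4 units closer together.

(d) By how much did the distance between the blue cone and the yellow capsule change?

-1.5

They were about 5.7 units apart before and 4.2 after — 1.5 units closer together.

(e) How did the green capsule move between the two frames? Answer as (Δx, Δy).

(0.2, -2.1)

The green capsule was at about (9.9, 5.3) and moved to about (10.1, 3.2).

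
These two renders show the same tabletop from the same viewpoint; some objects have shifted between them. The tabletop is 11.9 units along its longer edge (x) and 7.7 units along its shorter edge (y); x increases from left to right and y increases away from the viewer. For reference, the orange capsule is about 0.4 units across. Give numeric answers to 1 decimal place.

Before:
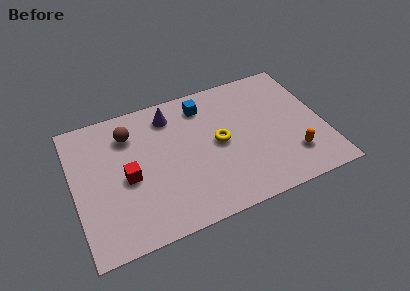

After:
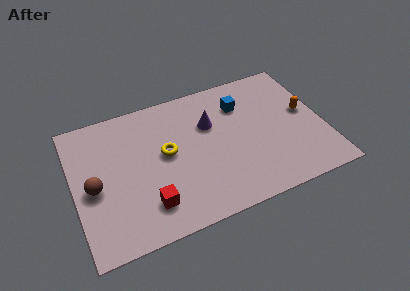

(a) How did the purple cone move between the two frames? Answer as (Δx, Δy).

(1.8, -1.2)

The purple cone was at about (4.8, 6.3) and moved to about (6.6, 5.1).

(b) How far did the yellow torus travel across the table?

2.5

The yellow torus moved from about (6.9, 3.9) to (4.4, 4.2), a distance of √(2.5² + 0.3²) ≈ 2.5.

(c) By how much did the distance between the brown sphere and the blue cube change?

+4.0

The distance was about 3.6 in the first image and 7.6 in the second, so they moved 4.0 units further apart.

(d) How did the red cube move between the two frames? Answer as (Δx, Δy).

(0.8, -1.8)

From the two frames, the red cube sits at roughly (2.5, 3.5) before and (3.3, 1.7) after.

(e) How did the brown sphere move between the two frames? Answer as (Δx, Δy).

(-1.9, -2.4)

The brown sphere was at about (2.8, 5.9) and moved to about (0.9, 3.5).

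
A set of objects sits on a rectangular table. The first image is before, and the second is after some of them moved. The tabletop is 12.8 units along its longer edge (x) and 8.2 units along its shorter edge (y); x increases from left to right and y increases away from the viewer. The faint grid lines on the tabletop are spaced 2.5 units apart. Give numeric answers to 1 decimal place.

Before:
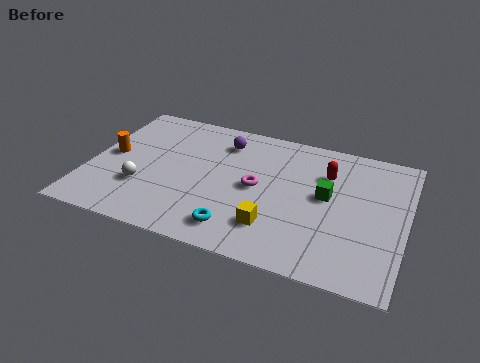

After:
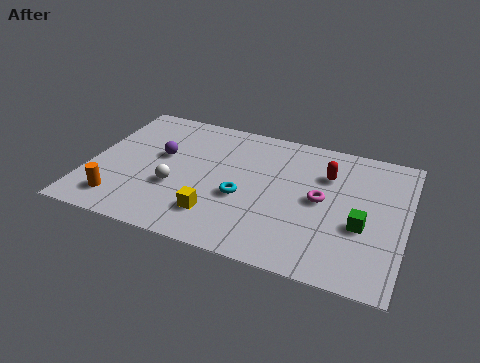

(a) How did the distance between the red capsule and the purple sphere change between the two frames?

+2.4

They were about 4.4 units apart before and 6.8 after — 2.4 units further apart.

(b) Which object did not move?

the red capsule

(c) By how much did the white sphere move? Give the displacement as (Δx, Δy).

(1.3, 0.4)

The white sphere started near (2.3, 2.6) and ended near (3.6, 3.0).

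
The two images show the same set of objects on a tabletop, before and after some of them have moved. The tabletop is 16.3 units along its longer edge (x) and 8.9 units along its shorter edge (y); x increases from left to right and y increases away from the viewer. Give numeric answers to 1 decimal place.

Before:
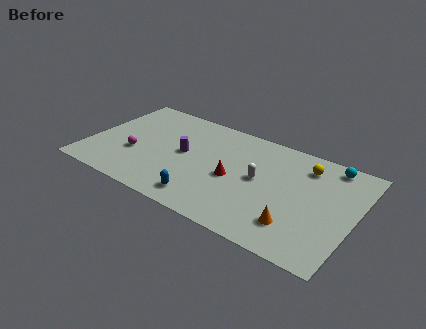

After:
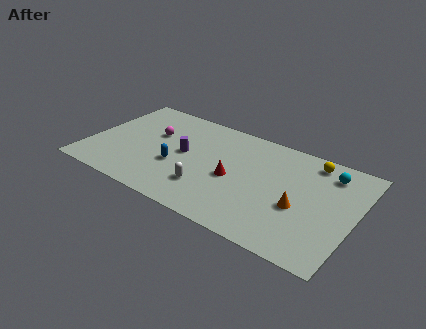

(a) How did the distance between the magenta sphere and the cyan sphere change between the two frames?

-1.6

They were about 12.4 units apart before and 10.8 after — 1.6 units closer together.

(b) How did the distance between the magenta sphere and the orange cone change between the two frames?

-0.7

The distance was about 10.3 in the first image and 9.6 in the second, so they moved 0.7 units closer together.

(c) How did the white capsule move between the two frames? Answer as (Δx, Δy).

(-2.9, -2.3)

The white capsule was at about (10.5, 4.7) and moved to about (7.6, 2.4).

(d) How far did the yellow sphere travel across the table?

0.7

The yellow sphere moved from about (13.0, 7.1) to (13.3, 7.7), a distance of √(0.3² + 0.6²) ≈ 0.7.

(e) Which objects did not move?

the red cone and the purple cylinder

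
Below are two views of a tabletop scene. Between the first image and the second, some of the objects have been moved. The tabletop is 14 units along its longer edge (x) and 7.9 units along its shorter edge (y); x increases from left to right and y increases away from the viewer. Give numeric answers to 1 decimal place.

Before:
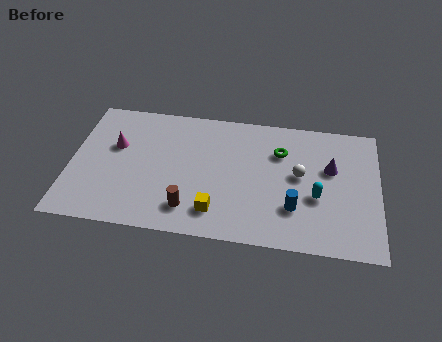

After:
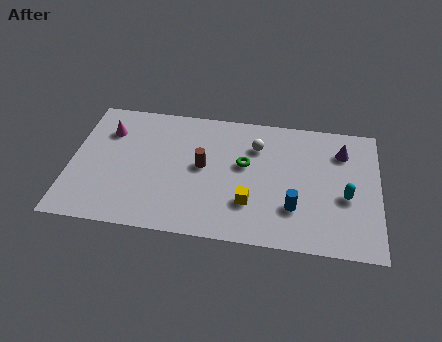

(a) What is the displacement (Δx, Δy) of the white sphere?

(-2.0, 1.5)

The white sphere was at about (10.4, 4.3) and moved to about (8.4, 5.8).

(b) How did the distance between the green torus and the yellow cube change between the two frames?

-2.6

They were about 4.9 units apart before and 2.3 after — 2.6 units closer together.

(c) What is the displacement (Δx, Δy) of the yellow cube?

(1.5, 0.7)

The yellow cube was at about (6.7, 1.6) and moved to about (8.2, 2.3).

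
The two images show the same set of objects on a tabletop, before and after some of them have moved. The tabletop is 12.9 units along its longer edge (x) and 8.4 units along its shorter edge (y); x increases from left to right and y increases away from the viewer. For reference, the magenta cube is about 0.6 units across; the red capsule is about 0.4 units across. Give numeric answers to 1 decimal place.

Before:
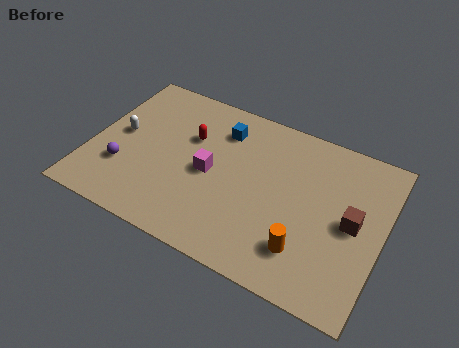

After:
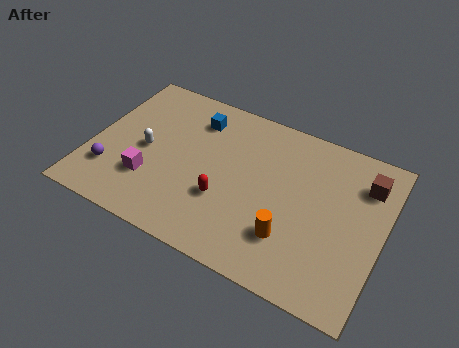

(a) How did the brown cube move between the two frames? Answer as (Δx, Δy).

(0.3, 2.2)

From the two frames, the brown cube sits at roughly (11.6, 4.2) before and (11.9, 6.4) after.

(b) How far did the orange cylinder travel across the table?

0.8

From (9.8, 2.0) to (9.1, 2.3), the orange cylinder covered √(0.7² + 0.3²) ≈ 0.8 units.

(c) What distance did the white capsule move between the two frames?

1.3

The white capsule was near (1.2, 4.4) before and (2.4, 4.0) after, so it travelled √(1.2² + 0.4²) ≈ 1.3 units.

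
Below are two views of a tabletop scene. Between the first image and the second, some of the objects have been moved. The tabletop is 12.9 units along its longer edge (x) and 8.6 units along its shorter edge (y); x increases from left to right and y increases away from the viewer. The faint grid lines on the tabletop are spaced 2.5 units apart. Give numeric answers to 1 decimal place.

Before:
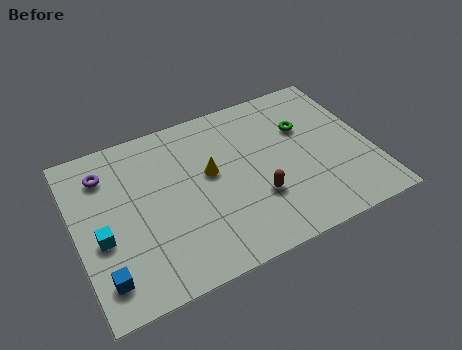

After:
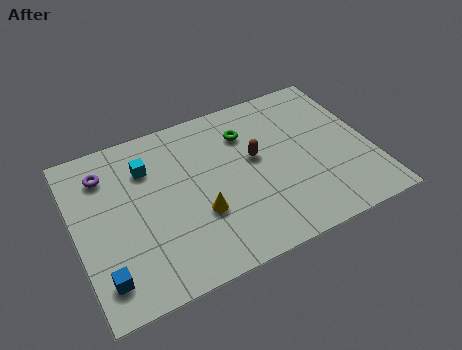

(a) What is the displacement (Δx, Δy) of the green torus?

(-2.5, 0.7)

The green torus started near (10.2, 5.7) and ended near (7.7, 6.4).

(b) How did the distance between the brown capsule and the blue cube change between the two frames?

+0.8

The distance was about 6.9 in the first image and 7.7 in the second, so they moved 0.8 units further apart.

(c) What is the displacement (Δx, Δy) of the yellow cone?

(-0.7, -1.9)

The yellow cone started near (5.9, 4.9) and ended near (5.2, 3.0).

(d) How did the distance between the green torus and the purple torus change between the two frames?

-2.6

The distance was about 8.8 in the first image and 6.2 in the second, so they moved 2.6 units closer together.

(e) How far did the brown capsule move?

2.1

The brown capsule moved from about (7.7, 2.8) to (7.9, 4.9), a distance of √(0.2² + 2.1²) ≈ 2.1.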